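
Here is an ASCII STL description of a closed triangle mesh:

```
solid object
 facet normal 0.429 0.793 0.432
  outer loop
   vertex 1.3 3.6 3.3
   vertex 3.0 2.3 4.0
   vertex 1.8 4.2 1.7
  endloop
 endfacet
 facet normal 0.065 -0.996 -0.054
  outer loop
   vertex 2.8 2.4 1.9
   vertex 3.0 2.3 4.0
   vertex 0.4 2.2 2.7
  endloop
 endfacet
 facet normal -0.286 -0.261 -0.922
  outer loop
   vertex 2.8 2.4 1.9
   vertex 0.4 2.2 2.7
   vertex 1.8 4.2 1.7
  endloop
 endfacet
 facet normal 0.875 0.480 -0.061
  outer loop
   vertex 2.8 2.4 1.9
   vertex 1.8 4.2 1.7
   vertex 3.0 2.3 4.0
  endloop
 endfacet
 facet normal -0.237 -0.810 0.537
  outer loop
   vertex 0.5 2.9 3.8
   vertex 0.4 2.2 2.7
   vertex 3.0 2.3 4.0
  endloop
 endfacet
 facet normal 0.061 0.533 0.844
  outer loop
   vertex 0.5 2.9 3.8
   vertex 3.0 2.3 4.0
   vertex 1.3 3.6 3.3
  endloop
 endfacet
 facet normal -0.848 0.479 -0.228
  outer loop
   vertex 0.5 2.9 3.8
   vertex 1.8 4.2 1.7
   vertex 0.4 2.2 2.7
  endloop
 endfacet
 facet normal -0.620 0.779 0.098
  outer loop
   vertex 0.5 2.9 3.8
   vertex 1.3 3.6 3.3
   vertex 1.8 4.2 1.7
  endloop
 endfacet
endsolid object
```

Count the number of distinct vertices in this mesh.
6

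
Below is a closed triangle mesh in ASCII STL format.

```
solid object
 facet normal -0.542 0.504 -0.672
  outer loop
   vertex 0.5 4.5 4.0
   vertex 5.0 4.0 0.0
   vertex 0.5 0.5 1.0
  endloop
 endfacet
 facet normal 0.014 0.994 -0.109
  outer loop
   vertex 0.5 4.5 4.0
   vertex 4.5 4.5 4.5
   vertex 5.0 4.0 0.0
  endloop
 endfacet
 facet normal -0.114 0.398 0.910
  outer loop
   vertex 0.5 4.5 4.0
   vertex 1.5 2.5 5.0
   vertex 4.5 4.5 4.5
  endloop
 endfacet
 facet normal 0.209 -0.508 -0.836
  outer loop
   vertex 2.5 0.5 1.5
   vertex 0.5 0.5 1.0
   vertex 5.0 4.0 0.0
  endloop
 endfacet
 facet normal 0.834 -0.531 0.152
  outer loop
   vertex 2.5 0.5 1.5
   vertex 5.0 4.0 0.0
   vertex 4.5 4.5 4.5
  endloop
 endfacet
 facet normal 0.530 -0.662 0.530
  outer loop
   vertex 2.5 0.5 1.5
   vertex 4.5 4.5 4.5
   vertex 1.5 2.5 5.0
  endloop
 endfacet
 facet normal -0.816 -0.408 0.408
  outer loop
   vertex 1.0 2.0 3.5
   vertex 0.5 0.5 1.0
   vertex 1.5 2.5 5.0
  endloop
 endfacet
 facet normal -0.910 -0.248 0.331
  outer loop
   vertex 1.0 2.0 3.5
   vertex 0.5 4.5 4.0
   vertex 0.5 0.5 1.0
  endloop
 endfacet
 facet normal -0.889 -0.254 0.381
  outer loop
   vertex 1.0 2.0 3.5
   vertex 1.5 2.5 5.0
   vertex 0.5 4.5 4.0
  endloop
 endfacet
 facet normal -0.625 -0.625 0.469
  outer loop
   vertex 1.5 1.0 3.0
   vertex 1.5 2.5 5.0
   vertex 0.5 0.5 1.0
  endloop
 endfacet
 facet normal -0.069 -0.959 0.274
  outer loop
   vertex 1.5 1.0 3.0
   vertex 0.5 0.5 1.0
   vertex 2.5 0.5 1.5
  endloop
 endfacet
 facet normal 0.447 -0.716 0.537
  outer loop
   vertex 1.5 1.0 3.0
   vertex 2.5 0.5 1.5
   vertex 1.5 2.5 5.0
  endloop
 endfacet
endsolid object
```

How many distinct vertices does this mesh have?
8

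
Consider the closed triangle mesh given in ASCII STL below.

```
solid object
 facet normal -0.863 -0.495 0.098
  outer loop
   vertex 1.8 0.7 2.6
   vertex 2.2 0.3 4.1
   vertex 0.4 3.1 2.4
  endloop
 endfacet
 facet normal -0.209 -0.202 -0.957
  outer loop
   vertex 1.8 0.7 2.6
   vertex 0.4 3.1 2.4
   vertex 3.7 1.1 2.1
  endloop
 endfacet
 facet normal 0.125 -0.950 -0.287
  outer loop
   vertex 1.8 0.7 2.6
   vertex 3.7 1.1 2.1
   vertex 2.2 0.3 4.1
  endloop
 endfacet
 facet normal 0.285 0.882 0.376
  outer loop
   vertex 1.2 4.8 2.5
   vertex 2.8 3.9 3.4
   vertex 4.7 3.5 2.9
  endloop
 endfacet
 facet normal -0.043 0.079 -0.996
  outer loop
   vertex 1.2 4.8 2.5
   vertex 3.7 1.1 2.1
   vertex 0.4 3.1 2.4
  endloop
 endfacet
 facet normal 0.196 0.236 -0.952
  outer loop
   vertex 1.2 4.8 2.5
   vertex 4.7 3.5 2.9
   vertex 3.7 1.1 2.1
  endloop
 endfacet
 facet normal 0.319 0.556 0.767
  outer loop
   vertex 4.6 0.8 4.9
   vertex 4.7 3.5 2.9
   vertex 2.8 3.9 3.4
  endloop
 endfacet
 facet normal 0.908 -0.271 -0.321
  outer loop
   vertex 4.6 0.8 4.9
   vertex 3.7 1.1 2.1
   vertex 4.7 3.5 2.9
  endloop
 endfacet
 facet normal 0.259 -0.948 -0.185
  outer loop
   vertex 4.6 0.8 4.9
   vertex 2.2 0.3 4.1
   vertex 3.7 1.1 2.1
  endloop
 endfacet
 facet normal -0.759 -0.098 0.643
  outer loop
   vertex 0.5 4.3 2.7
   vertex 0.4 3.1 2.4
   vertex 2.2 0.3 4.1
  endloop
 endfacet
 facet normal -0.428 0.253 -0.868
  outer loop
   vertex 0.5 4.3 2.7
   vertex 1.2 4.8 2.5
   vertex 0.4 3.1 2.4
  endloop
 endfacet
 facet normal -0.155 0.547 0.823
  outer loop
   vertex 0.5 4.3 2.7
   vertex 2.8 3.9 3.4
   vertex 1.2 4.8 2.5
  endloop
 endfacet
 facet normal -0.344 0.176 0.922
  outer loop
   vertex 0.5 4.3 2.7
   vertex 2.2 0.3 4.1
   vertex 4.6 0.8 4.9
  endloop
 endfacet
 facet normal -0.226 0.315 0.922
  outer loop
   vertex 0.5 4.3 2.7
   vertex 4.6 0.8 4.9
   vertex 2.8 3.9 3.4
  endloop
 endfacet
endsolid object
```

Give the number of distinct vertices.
9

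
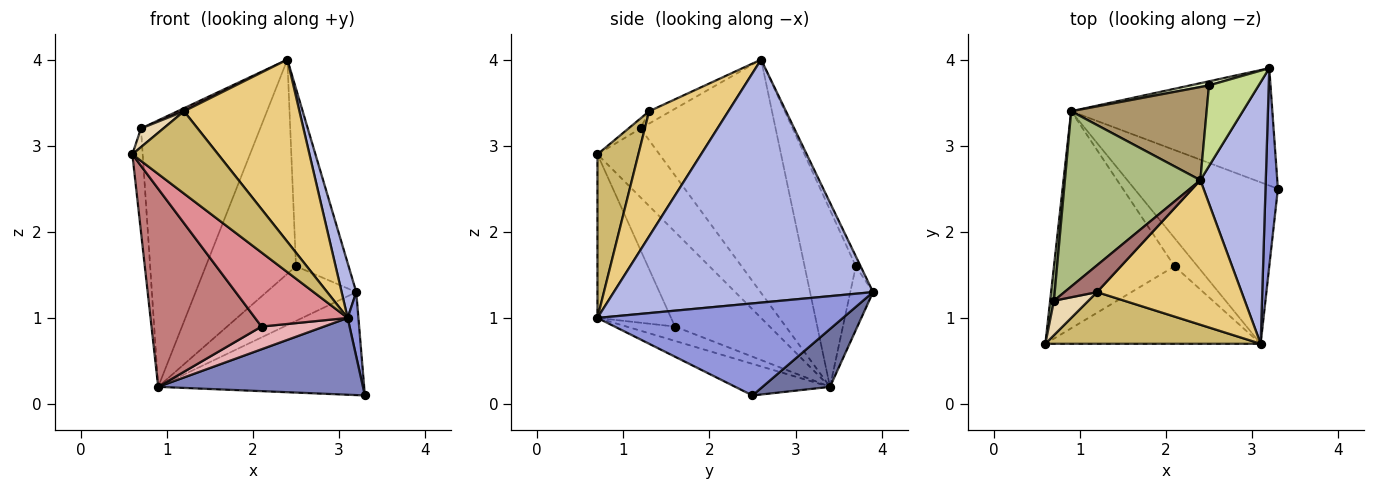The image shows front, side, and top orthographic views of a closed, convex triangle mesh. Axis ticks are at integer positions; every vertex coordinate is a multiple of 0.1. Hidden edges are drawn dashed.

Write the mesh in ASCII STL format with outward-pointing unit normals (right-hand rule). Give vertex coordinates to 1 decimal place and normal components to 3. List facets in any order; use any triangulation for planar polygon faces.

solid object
 facet normal 0.211 0.645 -0.735
  outer loop
   vertex 0.9 3.4 0.2
   vertex 3.2 3.9 1.3
   vertex 3.3 2.5 0.1
  endloop
 endfacet
 facet normal -0.195 -0.421 -0.886
  outer loop
   vertex 3.1 0.7 1.0
   vertex 0.9 3.4 0.2
   vertex 3.3 2.5 0.1
  endloop
 endfacet
 facet normal 0.990 -0.043 0.133
  outer loop
   vertex 3.1 0.7 1.0
   vertex 3.3 2.5 0.1
   vertex 3.2 3.9 1.3
  endloop
 endfacet
 facet normal 0.964 -0.054 0.259
  outer loop
   vertex 3.1 0.7 1.0
   vertex 3.2 3.9 1.3
   vertex 2.4 2.6 4.0
  endloop
 endfacet
 facet normal -0.985 0.164 0.055
  outer loop
   vertex 0.7 1.2 3.2
   vertex 0.9 3.4 0.2
   vertex 0.6 0.7 2.9
  endloop
 endfacet
 facet normal -0.687 0.607 0.399
  outer loop
   vertex 0.7 1.2 3.2
   vertex 2.4 2.6 4.0
   vertex 0.9 3.4 0.2
  endloop
 endfacet
 facet normal -0.082 0.907 0.412
  outer loop
   vertex 2.5 3.7 1.6
   vertex 2.4 2.6 4.0
   vertex 3.2 3.9 1.3
  endloop
 endfacet
 facet normal -0.245 0.967 0.073
  outer loop
   vertex 2.5 3.7 1.6
   vertex 3.2 3.9 1.3
   vertex 0.9 3.4 0.2
  endloop
 endfacet
 facet normal -0.462 0.813 0.354
  outer loop
   vertex 2.5 3.7 1.6
   vertex 0.9 3.4 0.2
   vertex 2.4 2.6 4.0
  endloop
 endfacet
 facet normal 0.375 -0.785 0.493
  outer loop
   vertex 1.2 1.3 3.4
   vertex 0.6 0.7 2.9
   vertex 3.1 0.7 1.0
  endloop
 endfacet
 facet normal 0.474 -0.690 0.547
  outer loop
   vertex 1.2 1.3 3.4
   vertex 3.1 0.7 1.0
   vertex 2.4 2.6 4.0
  endloop
 endfacet
 facet normal -0.248 -0.461 0.852
  outer loop
   vertex 1.2 1.3 3.4
   vertex 0.7 1.2 3.2
   vertex 0.6 0.7 2.9
  endloop
 endfacet
 facet normal -0.351 -0.105 0.930
  outer loop
   vertex 1.2 1.3 3.4
   vertex 2.4 2.6 4.0
   vertex 0.7 1.2 3.2
  endloop
 endfacet
 facet normal -0.502 -0.583 -0.639
  outer loop
   vertex 2.1 1.6 0.9
   vertex 0.6 0.7 2.9
   vertex 0.9 3.4 0.2
  endloop
 endfacet
 facet normal -0.482 -0.605 -0.634
  outer loop
   vertex 2.1 1.6 0.9
   vertex 3.1 0.7 1.0
   vertex 0.6 0.7 2.9
  endloop
 endfacet
 facet normal -0.438 -0.564 -0.700
  outer loop
   vertex 2.1 1.6 0.9
   vertex 0.9 3.4 0.2
   vertex 3.1 0.7 1.0
  endloop
 endfacet
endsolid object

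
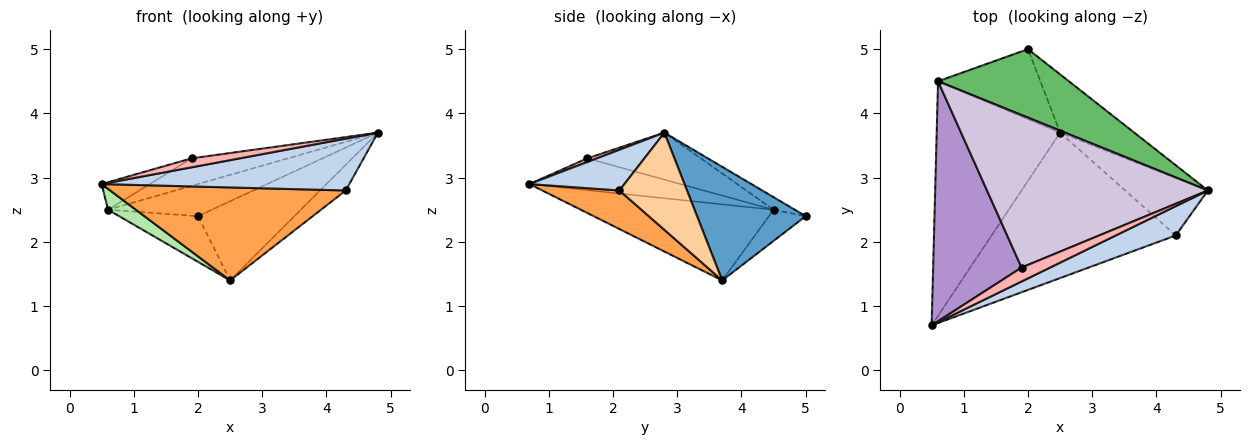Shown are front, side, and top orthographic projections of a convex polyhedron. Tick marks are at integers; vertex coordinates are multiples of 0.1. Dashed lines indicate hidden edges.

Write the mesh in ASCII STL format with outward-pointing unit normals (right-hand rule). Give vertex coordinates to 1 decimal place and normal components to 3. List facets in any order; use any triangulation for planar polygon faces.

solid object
 facet normal 0.672 0.596 -0.439
  outer loop
   vertex 2.5 3.7 1.4
   vertex 2.0 5.0 2.4
   vertex 4.8 2.8 3.7
  endloop
 endfacet
 facet normal 0.317 -0.826 0.467
  outer loop
   vertex 4.3 2.1 2.8
   vertex 4.8 2.8 3.7
   vertex 0.5 0.7 2.9
  endloop
 endfacet
 facet normal 0.174 -0.531 -0.830
  outer loop
   vertex 4.3 2.1 2.8
   vertex 0.5 0.7 2.9
   vertex 2.5 3.7 1.4
  endloop
 endfacet
 facet normal 0.731 0.278 -0.623
  outer loop
   vertex 4.3 2.1 2.8
   vertex 2.5 3.7 1.4
   vertex 4.8 2.8 3.7
  endloop
 endfacet
 facet normal -0.087 0.423 0.902
  outer loop
   vertex 0.6 4.5 2.5
   vertex 4.8 2.8 3.7
   vertex 2.0 5.0 2.4
  endloop
 endfacet
 facet normal -0.523 -0.076 -0.849
  outer loop
   vertex 0.6 4.5 2.5
   vertex 2.5 3.7 1.4
   vertex 0.5 0.7 2.9
  endloop
 endfacet
 facet normal -0.247 0.529 -0.812
  outer loop
   vertex 0.6 4.5 2.5
   vertex 2.0 5.0 2.4
   vertex 2.5 3.7 1.4
  endloop
 endfacet
 facet normal 0.108 -0.539 0.835
  outer loop
   vertex 1.9 1.6 3.3
   vertex 0.5 0.7 2.9
   vertex 4.8 2.8 3.7
  endloop
 endfacet
 facet normal -0.336 0.107 0.936
  outer loop
   vertex 1.9 1.6 3.3
   vertex 0.6 4.5 2.5
   vertex 0.5 0.7 2.9
  endloop
 endfacet
 facet normal -0.205 0.174 0.963
  outer loop
   vertex 1.9 1.6 3.3
   vertex 4.8 2.8 3.7
   vertex 0.6 4.5 2.5
  endloop
 endfacet
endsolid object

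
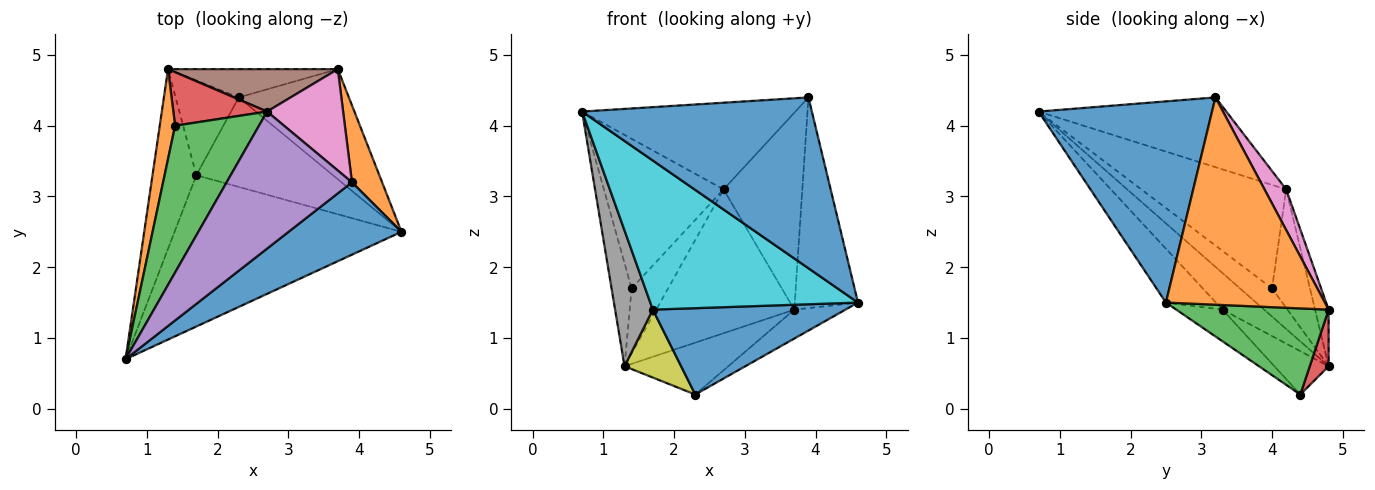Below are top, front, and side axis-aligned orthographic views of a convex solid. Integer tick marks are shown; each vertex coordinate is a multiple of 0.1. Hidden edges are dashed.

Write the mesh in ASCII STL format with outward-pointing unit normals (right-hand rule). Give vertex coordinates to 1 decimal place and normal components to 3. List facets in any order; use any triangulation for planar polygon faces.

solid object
 facet normal 0.571 -0.756 0.320
  outer loop
   vertex 3.9 3.2 4.4
   vertex 0.7 0.7 4.2
   vertex 4.6 2.5 1.5
  endloop
 endfacet
 facet normal 0.921 0.366 0.134
  outer loop
   vertex 3.7 4.8 1.4
   vertex 3.9 3.2 4.4
   vertex 4.6 2.5 1.5
  endloop
 endfacet
 facet normal 0.603 0.203 -0.771
  outer loop
   vertex 2.3 4.4 0.2
   vertex 3.7 4.8 1.4
   vertex 4.6 2.5 1.5
  endloop
 endfacet
 facet normal 0.158 0.867 -0.473
  outer loop
   vertex 2.3 4.4 0.2
   vertex 1.3 4.8 0.6
   vertex 3.7 4.8 1.4
  endloop
 endfacet
 facet normal -0.426 0.484 0.765
  outer loop
   vertex 2.7 4.2 3.1
   vertex 0.7 0.7 4.2
   vertex 3.9 3.2 4.4
  endloop
 endfacet
 facet normal -0.094 0.955 0.282
  outer loop
   vertex 2.7 4.2 3.1
   vertex 3.7 4.8 1.4
   vertex 1.3 4.8 0.6
  endloop
 endfacet
 facet normal 0.238 0.864 0.445
  outer loop
   vertex 2.7 4.2 3.1
   vertex 3.9 3.2 4.4
   vertex 3.7 4.8 1.4
  endloop
 endfacet
 facet normal -0.554 -0.502 -0.664
  outer loop
   vertex 1.7 3.3 1.4
   vertex 0.7 0.7 4.2
   vertex 1.3 4.8 0.6
  endloop
 endfacet
 facet normal -0.487 -0.509 -0.710
  outer loop
   vertex 1.7 3.3 1.4
   vertex 1.3 4.8 0.6
   vertex 2.3 4.4 0.2
  endloop
 endfacet
 facet normal -0.167 -0.692 -0.702
  outer loop
   vertex 1.7 3.3 1.4
   vertex 4.6 2.5 1.5
   vertex 0.7 0.7 4.2
  endloop
 endfacet
 facet normal -0.164 -0.685 -0.710
  outer loop
   vertex 1.7 3.3 1.4
   vertex 2.3 4.4 0.2
   vertex 4.6 2.5 1.5
  endloop
 endfacet
 facet normal -0.769 0.481 0.420
  outer loop
   vertex 1.4 4.0 1.7
   vertex 1.3 4.8 0.6
   vertex 0.7 0.7 4.2
  endloop
 endfacet
 facet normal -0.654 0.540 0.530
  outer loop
   vertex 1.4 4.0 1.7
   vertex 0.7 0.7 4.2
   vertex 2.7 4.2 3.1
  endloop
 endfacet
 facet normal -0.626 0.603 0.495
  outer loop
   vertex 1.4 4.0 1.7
   vertex 2.7 4.2 3.1
   vertex 1.3 4.8 0.6
  endloop
 endfacet
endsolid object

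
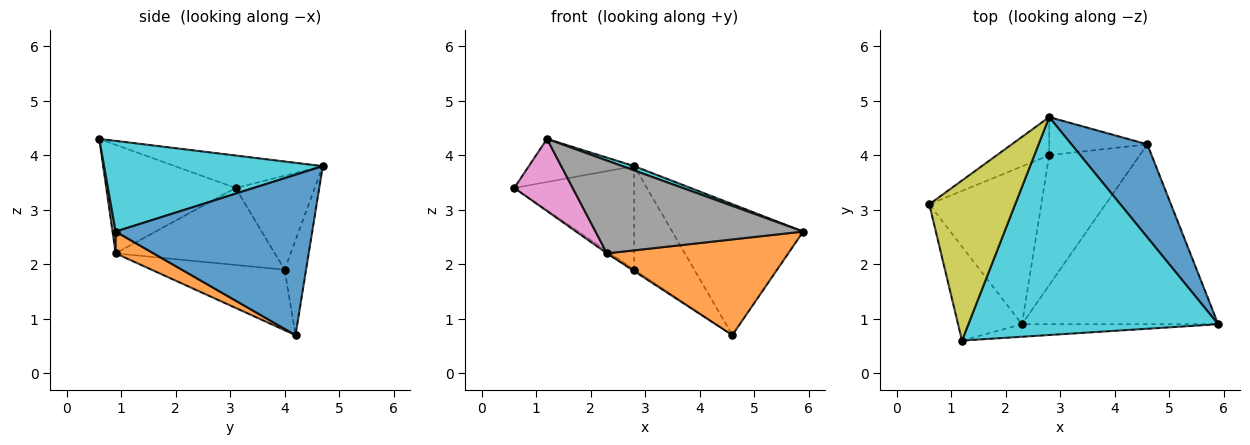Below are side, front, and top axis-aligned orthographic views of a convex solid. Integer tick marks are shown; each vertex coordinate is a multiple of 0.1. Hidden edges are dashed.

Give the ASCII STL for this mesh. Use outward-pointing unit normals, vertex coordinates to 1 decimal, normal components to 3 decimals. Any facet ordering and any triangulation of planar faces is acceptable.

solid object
 facet normal 0.774 0.516 0.366
  outer loop
   vertex 2.8 4.7 3.8
   vertex 5.9 0.9 2.6
   vertex 4.6 4.2 0.7
  endloop
 endfacet
 facet normal 0.098 -0.467 -0.879
  outer loop
   vertex 2.3 0.9 2.2
   vertex 4.6 4.2 0.7
   vertex 5.9 0.9 2.6
  endloop
 endfacet
 facet normal -0.527 0.798 -0.294
  outer loop
   vertex 2.8 4.0 1.9
   vertex 0.6 3.1 3.4
   vertex 2.8 4.7 3.8
  endloop
 endfacet
 facet normal -0.317 0.890 -0.328
  outer loop
   vertex 2.8 4.0 1.9
   vertex 2.8 4.7 3.8
   vertex 4.6 4.2 0.7
  endloop
 endfacet
 facet normal -0.567 0.012 -0.824
  outer loop
   vertex 2.8 4.0 1.9
   vertex 2.3 0.9 2.2
   vertex 0.6 3.1 3.4
  endloop
 endfacet
 facet normal -0.555 0.009 -0.832
  outer loop
   vertex 2.8 4.0 1.9
   vertex 4.6 4.2 0.7
   vertex 2.3 0.9 2.2
  endloop
 endfacet
 facet normal -0.803 -0.363 -0.473
  outer loop
   vertex 1.2 0.6 4.3
   vertex 0.6 3.1 3.4
   vertex 2.3 0.9 2.2
  endloop
 endfacet
 facet normal 0.015 -0.991 -0.134
  outer loop
   vertex 1.2 0.6 4.3
   vertex 2.3 0.9 2.2
   vertex 5.9 0.9 2.6
  endloop
 endfacet
 facet normal -0.343 0.244 0.907
  outer loop
   vertex 1.2 0.6 4.3
   vertex 2.8 4.7 3.8
   vertex 0.6 3.1 3.4
  endloop
 endfacet
 facet normal 0.341 -0.019 0.940
  outer loop
   vertex 1.2 0.6 4.3
   vertex 5.9 0.9 2.6
   vertex 2.8 4.7 3.8
  endloop
 endfacet
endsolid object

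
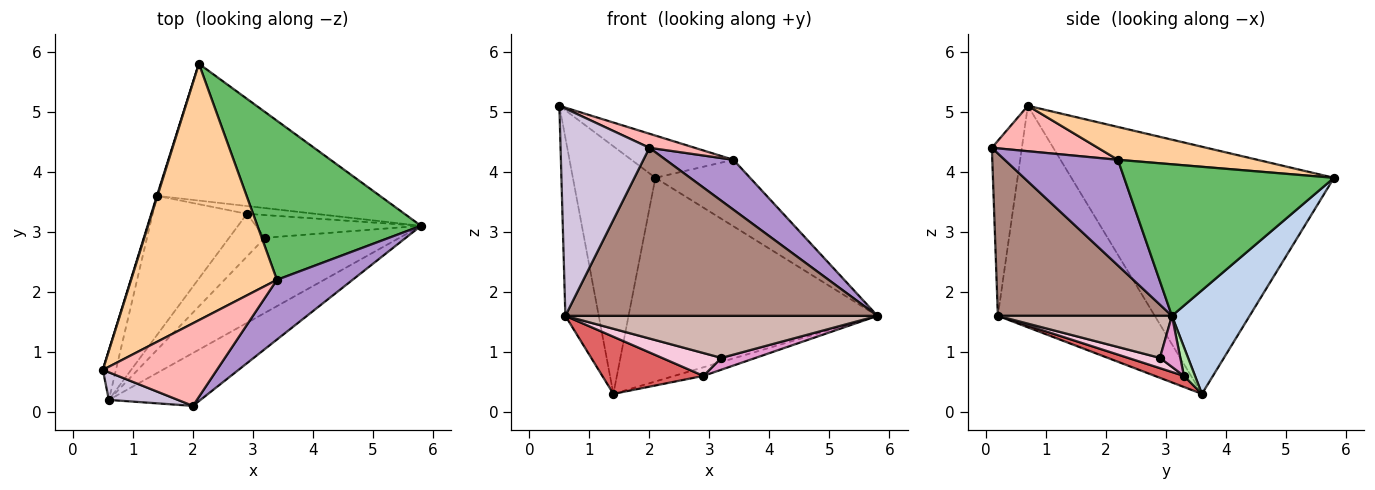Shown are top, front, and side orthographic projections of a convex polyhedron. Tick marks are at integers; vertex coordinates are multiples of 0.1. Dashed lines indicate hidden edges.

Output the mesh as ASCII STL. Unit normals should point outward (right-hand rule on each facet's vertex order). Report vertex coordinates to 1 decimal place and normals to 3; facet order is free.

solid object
 facet normal -0.954 0.300 0.002
  outer loop
   vertex 1.4 3.6 0.3
   vertex 0.5 0.7 5.1
   vertex 2.1 5.8 3.9
  endloop
 endfacet
 facet normal 0.251 0.804 -0.540
  outer loop
   vertex 1.4 3.6 0.3
   vertex 2.1 5.8 3.9
   vertex 5.8 3.1 1.6
  endloop
 endfacet
 facet normal -0.976 0.208 -0.058
  outer loop
   vertex 0.6 0.2 1.6
   vertex 0.5 0.7 5.1
   vertex 1.4 3.6 0.3
  endloop
 endfacet
 facet normal 0.217 0.159 0.963
  outer loop
   vertex 3.4 2.2 4.2
   vertex 2.1 5.8 3.9
   vertex 0.5 0.7 5.1
  endloop
 endfacet
 facet normal 0.650 0.293 0.701
  outer loop
   vertex 3.4 2.2 4.2
   vertex 5.8 3.1 1.6
   vertex 2.1 5.8 3.9
  endloop
 endfacet
 facet normal 0.272 0.714 -0.646
  outer loop
   vertex 2.9 3.3 0.6
   vertex 1.4 3.6 0.3
   vertex 5.8 3.1 1.6
  endloop
 endfacet
 facet normal 0.109 -0.377 -0.920
  outer loop
   vertex 2.9 3.3 0.6
   vertex 0.6 0.2 1.6
   vertex 1.4 3.6 0.3
  endloop
 endfacet
 facet normal 0.366 -0.156 0.918
  outer loop
   vertex 2.0 0.1 4.4
   vertex 3.4 2.2 4.2
   vertex 0.5 0.7 5.1
  endloop
 endfacet
 facet normal 0.731 -0.438 0.523
  outer loop
   vertex 2.0 0.1 4.4
   vertex 5.8 3.1 1.6
   vertex 3.4 2.2 4.2
  endloop
 endfacet
 facet normal -0.318 -0.940 0.125
  outer loop
   vertex 2.0 0.1 4.4
   vertex 0.5 0.7 5.1
   vertex 0.6 0.2 1.6
  endloop
 endfacet
 facet normal 0.470 -0.842 -0.265
  outer loop
   vertex 2.0 0.1 4.4
   vertex 0.6 0.2 1.6
   vertex 5.8 3.1 1.6
  endloop
 endfacet
 facet normal 0.263 -0.471 -0.842
  outer loop
   vertex 3.2 2.9 0.9
   vertex 5.8 3.1 1.6
   vertex 0.6 0.2 1.6
  endloop
 endfacet
 facet normal 0.265 -0.444 -0.856
  outer loop
   vertex 3.2 2.9 0.9
   vertex 2.9 3.3 0.6
   vertex 5.8 3.1 1.6
  endloop
 endfacet
 facet normal 0.245 -0.457 -0.855
  outer loop
   vertex 3.2 2.9 0.9
   vertex 0.6 0.2 1.6
   vertex 2.9 3.3 0.6
  endloop
 endfacet
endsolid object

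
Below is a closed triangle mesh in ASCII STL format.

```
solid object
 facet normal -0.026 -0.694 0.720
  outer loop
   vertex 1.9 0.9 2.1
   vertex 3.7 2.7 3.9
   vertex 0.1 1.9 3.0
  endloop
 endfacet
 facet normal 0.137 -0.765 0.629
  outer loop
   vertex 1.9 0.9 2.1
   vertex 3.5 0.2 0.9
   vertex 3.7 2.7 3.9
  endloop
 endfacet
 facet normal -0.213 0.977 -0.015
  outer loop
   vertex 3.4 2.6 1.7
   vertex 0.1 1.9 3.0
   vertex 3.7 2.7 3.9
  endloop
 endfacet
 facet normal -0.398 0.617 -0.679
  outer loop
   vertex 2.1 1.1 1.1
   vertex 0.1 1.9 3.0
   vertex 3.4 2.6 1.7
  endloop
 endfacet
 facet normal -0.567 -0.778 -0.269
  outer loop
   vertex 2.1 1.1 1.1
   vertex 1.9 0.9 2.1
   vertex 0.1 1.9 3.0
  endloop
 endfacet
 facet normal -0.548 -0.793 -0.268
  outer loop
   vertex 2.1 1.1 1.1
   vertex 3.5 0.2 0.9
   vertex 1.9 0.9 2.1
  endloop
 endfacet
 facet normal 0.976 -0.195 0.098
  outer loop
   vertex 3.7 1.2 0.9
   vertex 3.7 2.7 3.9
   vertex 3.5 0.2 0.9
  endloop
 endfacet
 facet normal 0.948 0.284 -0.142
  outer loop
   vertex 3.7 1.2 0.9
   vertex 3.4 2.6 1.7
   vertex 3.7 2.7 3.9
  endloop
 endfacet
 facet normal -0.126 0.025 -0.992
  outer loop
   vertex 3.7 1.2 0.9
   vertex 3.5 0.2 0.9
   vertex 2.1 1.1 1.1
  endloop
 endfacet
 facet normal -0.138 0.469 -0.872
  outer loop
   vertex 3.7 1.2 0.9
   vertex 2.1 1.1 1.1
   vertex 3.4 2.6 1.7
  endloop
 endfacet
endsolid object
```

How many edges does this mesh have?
15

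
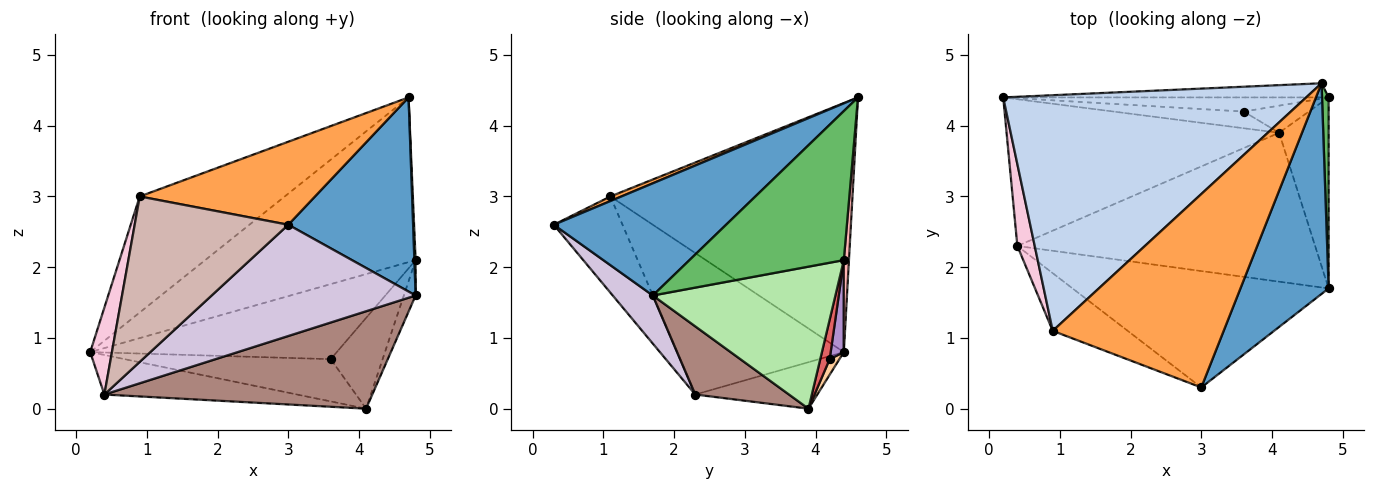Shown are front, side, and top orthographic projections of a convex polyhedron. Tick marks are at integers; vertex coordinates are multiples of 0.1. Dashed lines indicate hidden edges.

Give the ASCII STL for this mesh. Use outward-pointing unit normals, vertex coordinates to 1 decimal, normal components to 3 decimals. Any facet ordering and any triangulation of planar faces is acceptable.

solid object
 facet normal 0.683 -0.495 0.537
  outer loop
   vertex 3.0 0.3 2.6
   vertex 4.8 1.7 1.6
   vertex 4.7 4.6 4.4
  endloop
 endfacet
 facet normal -0.593 0.356 0.722
  outer loop
   vertex 0.9 1.1 3.0
   vertex 4.7 4.6 4.4
   vertex 0.2 4.4 0.8
  endloop
 endfacet
 facet normal 0.025 -0.394 0.919
  outer loop
   vertex 0.9 1.1 3.0
   vertex 3.0 0.3 2.6
   vertex 4.7 4.6 4.4
  endloop
 endfacet
 facet normal 0.044 0.929 -0.367
  outer loop
   vertex 3.6 4.2 0.7
   vertex 4.1 3.9 0.0
   vertex 0.2 4.4 0.8
  endloop
 endfacet
 facet normal 0.999 -0.008 0.044
  outer loop
   vertex 4.8 4.4 2.1
   vertex 4.7 4.6 4.4
   vertex 4.8 1.7 1.6
  endloop
 endfacet
 facet normal 0.942 0.061 -0.329
  outer loop
   vertex 4.8 4.4 2.1
   vertex 4.8 1.7 1.6
   vertex 4.1 3.9 0.0
  endloop
 endfacet
 facet normal 0.172 0.944 -0.282
  outer loop
   vertex 4.8 4.4 2.1
   vertex 4.1 3.9 0.0
   vertex 3.6 4.2 0.7
  endloop
 endfacet
 facet normal 0.024 0.996 -0.086
  outer loop
   vertex 4.8 4.4 2.1
   vertex 0.2 4.4 0.8
   vertex 4.7 4.6 4.4
  endloop
 endfacet
 facet normal 0.052 0.981 -0.185
  outer loop
   vertex 4.8 4.4 2.1
   vertex 3.6 4.2 0.7
   vertex 0.2 4.4 0.8
  endloop
 endfacet
 facet normal 0.135 -0.685 -0.716
  outer loop
   vertex 0.4 2.3 0.2
   vertex 4.8 1.7 1.6
   vertex 3.0 0.3 2.6
  endloop
 endfacet
 facet normal 0.188 -0.538 -0.822
  outer loop
   vertex 0.4 2.3 0.2
   vertex 4.1 3.9 0.0
   vertex 4.8 1.7 1.6
  endloop
 endfacet
 facet normal -0.389 -0.870 -0.303
  outer loop
   vertex 0.4 2.3 0.2
   vertex 3.0 0.3 2.6
   vertex 0.9 1.1 3.0
  endloop
 endfacet
 facet normal -0.163 0.257 -0.953
  outer loop
   vertex 0.4 2.3 0.2
   vertex 0.2 4.4 0.8
   vertex 4.1 3.9 0.0
  endloop
 endfacet
 facet normal -0.984 -0.128 0.121
  outer loop
   vertex 0.4 2.3 0.2
   vertex 0.9 1.1 3.0
   vertex 0.2 4.4 0.8
  endloop
 endfacet
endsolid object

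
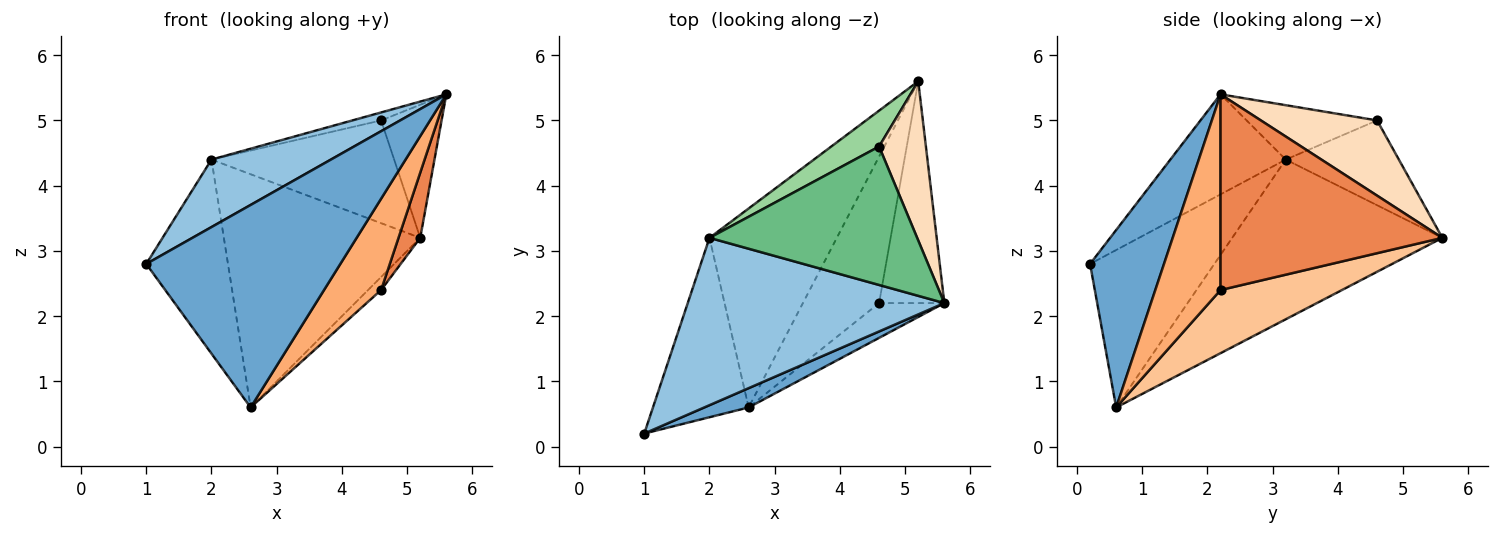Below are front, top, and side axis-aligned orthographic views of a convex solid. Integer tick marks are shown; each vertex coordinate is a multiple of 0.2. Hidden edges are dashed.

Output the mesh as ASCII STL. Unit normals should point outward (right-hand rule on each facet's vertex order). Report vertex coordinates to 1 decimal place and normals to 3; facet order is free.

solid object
 facet normal 0.355 -0.931 0.089
  outer loop
   vertex 2.6 0.6 0.6
   vertex 5.6 2.2 5.4
   vertex 1.0 0.2 2.8
  endloop
 endfacet
 facet normal -0.340 -0.352 0.872
  outer loop
   vertex 2.0 3.2 4.4
   vertex 1.0 0.2 2.8
   vertex 5.6 2.2 5.4
  endloop
 endfacet
 facet normal -0.745 0.490 -0.453
  outer loop
   vertex 2.0 3.2 4.4
   vertex 2.6 0.6 0.6
   vertex 1.0 0.2 2.8
  endloop
 endfacet
 facet normal -0.631 0.590 -0.503
  outer loop
   vertex 2.0 3.2 4.4
   vertex 5.2 5.6 3.2
   vertex 2.6 0.6 0.6
  endloop
 endfacet
 facet normal 0.945 -0.093 -0.315
  outer loop
   vertex 4.6 2.2 2.4
   vertex 5.2 5.6 3.2
   vertex 5.6 2.2 5.4
  endloop
 endfacet
 facet normal 0.730 -0.639 -0.243
  outer loop
   vertex 4.6 2.2 2.4
   vertex 5.6 2.2 5.4
   vertex 2.6 0.6 0.6
  endloop
 endfacet
 facet normal 0.637 0.068 -0.768
  outer loop
   vertex 4.6 2.2 2.4
   vertex 2.6 0.6 0.6
   vertex 5.2 5.6 3.2
  endloop
 endfacet
 facet normal 0.777 0.404 0.483
  outer loop
   vertex 4.6 4.6 5.0
   vertex 5.6 2.2 5.4
   vertex 5.2 5.6 3.2
  endloop
 endfacet
 facet normal -0.253 0.056 0.966
  outer loop
   vertex 4.6 4.6 5.0
   vertex 2.0 3.2 4.4
   vertex 5.6 2.2 5.4
  endloop
 endfacet
 facet normal -0.505 0.815 0.285
  outer loop
   vertex 4.6 4.6 5.0
   vertex 5.2 5.6 3.2
   vertex 2.0 3.2 4.4
  endloop
 endfacet
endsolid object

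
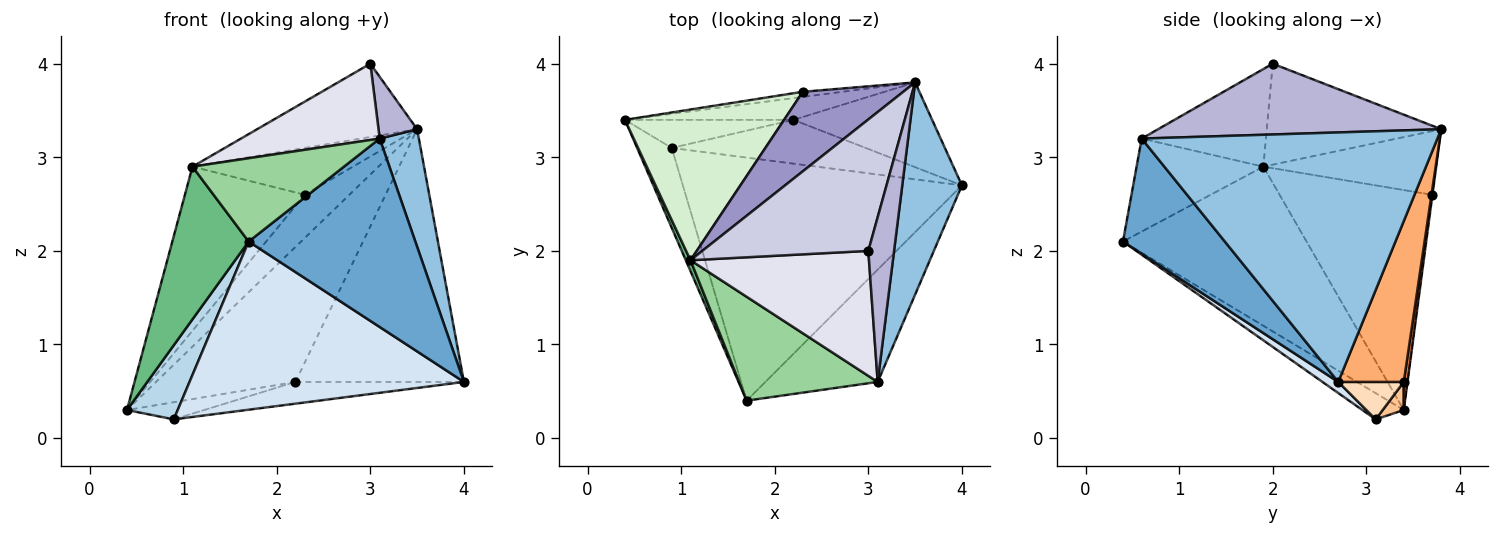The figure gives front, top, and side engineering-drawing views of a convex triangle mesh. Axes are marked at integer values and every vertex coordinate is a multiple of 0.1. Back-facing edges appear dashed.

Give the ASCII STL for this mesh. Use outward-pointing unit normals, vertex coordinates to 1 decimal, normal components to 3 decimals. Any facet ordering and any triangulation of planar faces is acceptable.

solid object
 facet normal 0.465 -0.761 -0.453
  outer loop
   vertex 3.1 0.6 3.2
   vertex 1.7 0.4 2.1
   vertex 4.0 2.7 0.6
  endloop
 endfacet
 facet normal 0.965 -0.128 0.231
  outer loop
   vertex 3.1 0.6 3.2
   vertex 4.0 2.7 0.6
   vertex 3.5 3.8 3.3
  endloop
 endfacet
 facet normal -0.485 -0.595 -0.641
  outer loop
   vertex 0.9 3.1 0.2
   vertex 1.7 0.4 2.1
   vertex 0.4 3.4 0.3
  endloop
 endfacet
 facet normal 0.033 -0.569 -0.822
  outer loop
   vertex 0.9 3.1 0.2
   vertex 4.0 2.7 0.6
   vertex 1.7 0.4 2.1
  endloop
 endfacet
 facet normal 0.026 0.987 -0.159
  outer loop
   vertex 2.2 3.4 0.6
   vertex 0.4 3.4 0.3
   vertex 3.5 3.8 3.3
  endloop
 endfacet
 facet normal 0.346 0.890 -0.298
  outer loop
   vertex 2.2 3.4 0.6
   vertex 3.5 3.8 3.3
   vertex 4.0 2.7 0.6
  endloop
 endfacet
 facet normal 0.141 0.516 -0.845
  outer loop
   vertex 2.2 3.4 0.6
   vertex 0.9 3.1 0.2
   vertex 0.4 3.4 0.3
  endloop
 endfacet
 facet normal 0.170 0.438 -0.883
  outer loop
   vertex 2.2 3.4 0.6
   vertex 4.0 2.7 0.6
   vertex 0.9 3.1 0.2
  endloop
 endfacet
 facet normal -0.923 -0.384 0.027
  outer loop
   vertex 1.1 1.9 2.9
   vertex 0.4 3.4 0.3
   vertex 1.7 0.4 2.1
  endloop
 endfacet
 facet normal -0.464 -0.554 0.691
  outer loop
   vertex 1.1 1.9 2.9
   vertex 1.7 0.4 2.1
   vertex 3.1 0.6 3.2
  endloop
 endfacet
 facet normal -0.014 0.993 -0.118
  outer loop
   vertex 2.3 3.7 2.6
   vertex 3.5 3.8 3.3
   vertex 0.4 3.4 0.3
  endloop
 endfacet
 facet normal -0.683 0.538 0.494
  outer loop
   vertex 2.3 3.7 2.6
   vertex 0.4 3.4 0.3
   vertex 1.1 1.9 2.9
  endloop
 endfacet
 facet normal -0.479 0.445 0.757
  outer loop
   vertex 2.3 3.7 2.6
   vertex 1.1 1.9 2.9
   vertex 3.5 3.8 3.3
  endloop
 endfacet
 facet normal 0.932 -0.127 0.339
  outer loop
   vertex 3.0 2.0 4.0
   vertex 3.1 0.6 3.2
   vertex 3.5 3.8 3.3
  endloop
 endfacet
 facet normal -0.469 0.430 0.771
  outer loop
   vertex 3.0 2.0 4.0
   vertex 3.5 3.8 3.3
   vertex 1.1 1.9 2.9
  endloop
 endfacet
 facet normal -0.423 -0.472 0.773
  outer loop
   vertex 3.0 2.0 4.0
   vertex 1.1 1.9 2.9
   vertex 3.1 0.6 3.2
  endloop
 endfacet
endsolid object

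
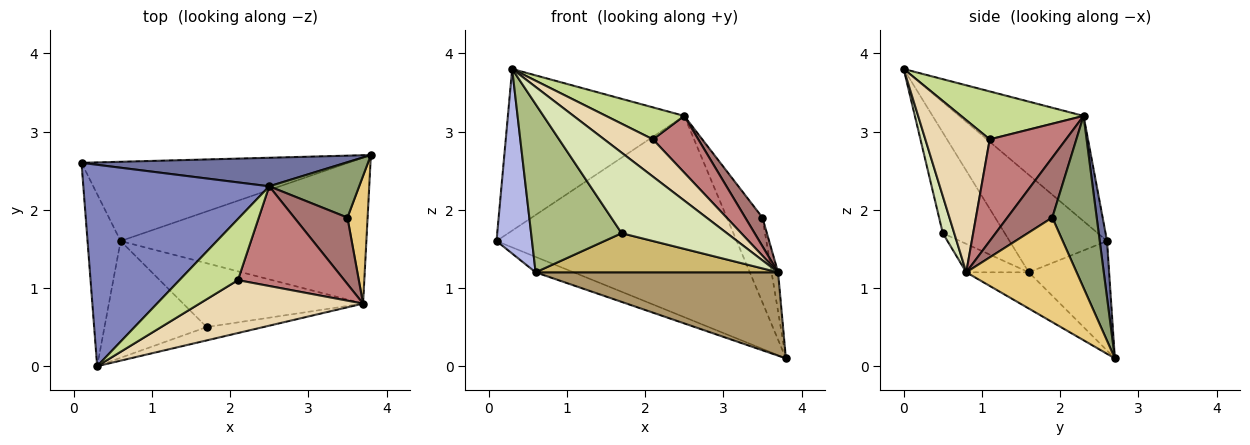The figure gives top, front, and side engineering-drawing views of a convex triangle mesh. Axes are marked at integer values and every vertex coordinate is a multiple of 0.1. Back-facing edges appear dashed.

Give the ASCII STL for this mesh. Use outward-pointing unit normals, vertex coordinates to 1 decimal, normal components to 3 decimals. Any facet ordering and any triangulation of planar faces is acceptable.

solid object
 facet normal 0.030 0.990 0.140
  outer loop
   vertex 2.5 2.3 3.2
   vertex 3.8 2.7 0.1
   vertex 0.1 2.6 1.6
  endloop
 endfacet
 facet normal -0.404 0.573 0.713
  outer loop
   vertex 2.5 2.3 3.2
   vertex 0.1 2.6 1.6
   vertex 0.3 0.0 3.8
  endloop
 endfacet
 facet normal -0.374 0.177 -0.910
  outer loop
   vertex 0.6 1.6 1.2
   vertex 0.1 2.6 1.6
   vertex 3.8 2.7 0.1
  endloop
 endfacet
 facet normal -0.895 -0.326 -0.304
  outer loop
   vertex 0.6 1.6 1.2
   vertex 0.3 0.0 3.8
   vertex 0.1 2.6 1.6
  endloop
 endfacet
 facet normal 0.723 0.579 0.378
  outer loop
   vertex 3.5 1.9 1.9
   vertex 3.8 2.7 0.1
   vertex 2.5 2.3 3.2
  endloop
 endfacet
 facet normal -0.490 -0.716 -0.497
  outer loop
   vertex 1.7 0.5 1.7
   vertex 0.3 0.0 3.8
   vertex 0.6 1.6 1.2
  endloop
 endfacet
 facet normal 0.588 -0.375 0.717
  outer loop
   vertex 2.1 1.1 2.9
   vertex 2.5 2.3 3.2
   vertex 0.3 0.0 3.8
  endloop
 endfacet
 facet normal 0.107 -0.981 -0.163
  outer loop
   vertex 3.7 0.8 1.2
   vertex 0.3 0.0 3.8
   vertex 1.7 0.5 1.7
  endloop
 endfacet
 facet normal -0.127 -0.492 -0.861
  outer loop
   vertex 3.7 0.8 1.2
   vertex 0.6 1.6 1.2
   vertex 3.8 2.7 0.1
  endloop
 endfacet
 facet normal -0.134 -0.518 -0.845
  outer loop
   vertex 3.7 0.8 1.2
   vertex 1.7 0.5 1.7
   vertex 0.6 1.6 1.2
  endloop
 endfacet
 facet normal 0.980 0.058 0.189
  outer loop
   vertex 3.7 0.8 1.2
   vertex 3.8 2.7 0.1
   vertex 3.5 1.9 1.9
  endloop
 endfacet
 facet normal 0.605 -0.458 0.651
  outer loop
   vertex 3.7 0.8 1.2
   vertex 2.1 1.1 2.9
   vertex 0.3 0.0 3.8
  endloop
 endfacet
 facet normal 0.719 -0.275 0.638
  outer loop
   vertex 3.7 0.8 1.2
   vertex 3.5 1.9 1.9
   vertex 2.5 2.3 3.2
  endloop
 endfacet
 facet normal 0.639 -0.380 0.669
  outer loop
   vertex 3.7 0.8 1.2
   vertex 2.5 2.3 3.2
   vertex 2.1 1.1 2.9
  endloop
 endfacet
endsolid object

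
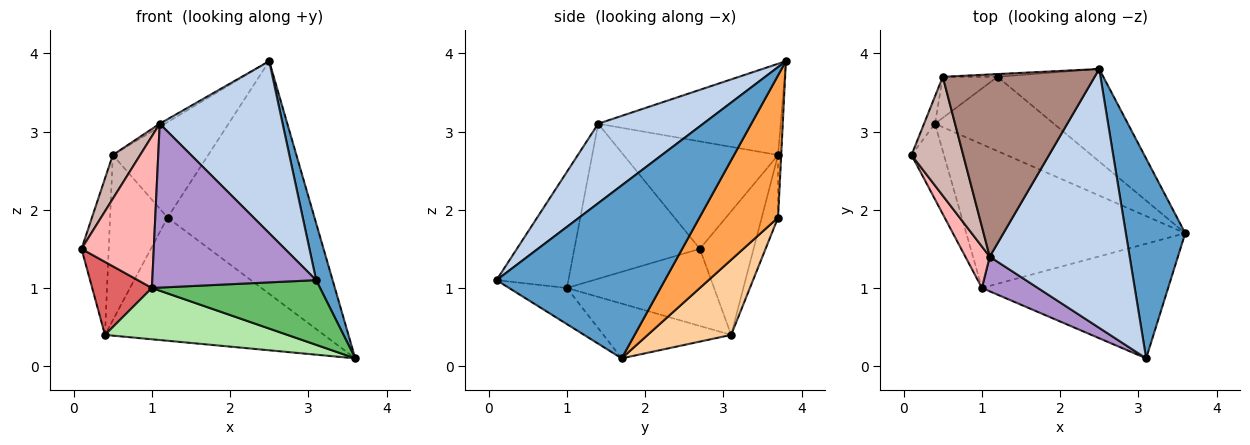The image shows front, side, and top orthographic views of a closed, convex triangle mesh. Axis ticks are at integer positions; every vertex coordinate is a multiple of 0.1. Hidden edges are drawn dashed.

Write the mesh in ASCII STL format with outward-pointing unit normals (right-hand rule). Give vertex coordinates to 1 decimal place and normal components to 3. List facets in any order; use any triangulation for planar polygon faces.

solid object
 facet normal 0.942 -0.092 0.324
  outer loop
   vertex 3.1 0.1 1.1
   vertex 3.6 1.7 0.1
   vertex 2.5 3.8 3.9
  endloop
 endfacet
 facet normal 0.428 -0.500 0.753
  outer loop
   vertex 1.1 1.4 3.1
   vertex 3.1 0.1 1.1
   vertex 2.5 3.8 3.9
  endloop
 endfacet
 facet normal 0.445 0.832 -0.331
  outer loop
   vertex 1.2 3.7 1.9
   vertex 2.5 3.8 3.9
   vertex 3.6 1.7 0.1
  endloop
 endfacet
 facet normal 0.310 0.814 -0.491
  outer loop
   vertex 1.2 3.7 1.9
   vertex 3.6 1.7 0.1
   vertex 0.4 3.1 0.4
  endloop
 endfacet
 facet normal -0.167 -0.485 -0.859
  outer loop
   vertex 1.0 1.0 1.0
   vertex 3.6 1.7 0.1
   vertex 3.1 0.1 1.1
  endloop
 endfacet
 facet normal -0.229 -0.327 -0.917
  outer loop
   vertex 1.0 1.0 1.0
   vertex 0.4 3.1 0.4
   vertex 3.6 1.7 0.1
  endloop
 endfacet
 facet normal -0.863 -0.350 -0.363
  outer loop
   vertex 1.0 1.0 1.0
   vertex 0.1 2.7 1.5
   vertex 0.4 3.1 0.4
  endloop
 endfacet
 facet normal -0.859 -0.494 0.135
  outer loop
   vertex 1.0 1.0 1.0
   vertex 1.1 1.4 3.1
   vertex 0.1 2.7 1.5
  endloop
 endfacet
 facet normal -0.394 -0.899 0.190
  outer loop
   vertex 1.0 1.0 1.0
   vertex 3.1 0.1 1.1
   vertex 1.1 1.4 3.1
  endloop
 endfacet
 facet normal -0.033 0.999 -0.029
  outer loop
   vertex 0.5 3.7 2.7
   vertex 2.5 3.8 3.9
   vertex 1.2 3.7 1.9
  endloop
 endfacet
 facet normal -0.515 0.015 0.857
  outer loop
   vertex 0.5 3.7 2.7
   vertex 1.1 1.4 3.1
   vertex 2.5 3.8 3.9
  endloop
 endfacet
 facet normal -0.890 -0.158 0.428
  outer loop
   vertex 0.5 3.7 2.7
   vertex 0.1 2.7 1.5
   vertex 1.1 1.4 3.1
  endloop
 endfacet
 facet normal -0.889 0.450 -0.079
  outer loop
   vertex 0.5 3.7 2.7
   vertex 0.4 3.1 0.4
   vertex 0.1 2.7 1.5
  endloop
 endfacet
 facet normal -0.266 0.936 -0.233
  outer loop
   vertex 0.5 3.7 2.7
   vertex 1.2 3.7 1.9
   vertex 0.4 3.1 0.4
  endloop
 endfacet
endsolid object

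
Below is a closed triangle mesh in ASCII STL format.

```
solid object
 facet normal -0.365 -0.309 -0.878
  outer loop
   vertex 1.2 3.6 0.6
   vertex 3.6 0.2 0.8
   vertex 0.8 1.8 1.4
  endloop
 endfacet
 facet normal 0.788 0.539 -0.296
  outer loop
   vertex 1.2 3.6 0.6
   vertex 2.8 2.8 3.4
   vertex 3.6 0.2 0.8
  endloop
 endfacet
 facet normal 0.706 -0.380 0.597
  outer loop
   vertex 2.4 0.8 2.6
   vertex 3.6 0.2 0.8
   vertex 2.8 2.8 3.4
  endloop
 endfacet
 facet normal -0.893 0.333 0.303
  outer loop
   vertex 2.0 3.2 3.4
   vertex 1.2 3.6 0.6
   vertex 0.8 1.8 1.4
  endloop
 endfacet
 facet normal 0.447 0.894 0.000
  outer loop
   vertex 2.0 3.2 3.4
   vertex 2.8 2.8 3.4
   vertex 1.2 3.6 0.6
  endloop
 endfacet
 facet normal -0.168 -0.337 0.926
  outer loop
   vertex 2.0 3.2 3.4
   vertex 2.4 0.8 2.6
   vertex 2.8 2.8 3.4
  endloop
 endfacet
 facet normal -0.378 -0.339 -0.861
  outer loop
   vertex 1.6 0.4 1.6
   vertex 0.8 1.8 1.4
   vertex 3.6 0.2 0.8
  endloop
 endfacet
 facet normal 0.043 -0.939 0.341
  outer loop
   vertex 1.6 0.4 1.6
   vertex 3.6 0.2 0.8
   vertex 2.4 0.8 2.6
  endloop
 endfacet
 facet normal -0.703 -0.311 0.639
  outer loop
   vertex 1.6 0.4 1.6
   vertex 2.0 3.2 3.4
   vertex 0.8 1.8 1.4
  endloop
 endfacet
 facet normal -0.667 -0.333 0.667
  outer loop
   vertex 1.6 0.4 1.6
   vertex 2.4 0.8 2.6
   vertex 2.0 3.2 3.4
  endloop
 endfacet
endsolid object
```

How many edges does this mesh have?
15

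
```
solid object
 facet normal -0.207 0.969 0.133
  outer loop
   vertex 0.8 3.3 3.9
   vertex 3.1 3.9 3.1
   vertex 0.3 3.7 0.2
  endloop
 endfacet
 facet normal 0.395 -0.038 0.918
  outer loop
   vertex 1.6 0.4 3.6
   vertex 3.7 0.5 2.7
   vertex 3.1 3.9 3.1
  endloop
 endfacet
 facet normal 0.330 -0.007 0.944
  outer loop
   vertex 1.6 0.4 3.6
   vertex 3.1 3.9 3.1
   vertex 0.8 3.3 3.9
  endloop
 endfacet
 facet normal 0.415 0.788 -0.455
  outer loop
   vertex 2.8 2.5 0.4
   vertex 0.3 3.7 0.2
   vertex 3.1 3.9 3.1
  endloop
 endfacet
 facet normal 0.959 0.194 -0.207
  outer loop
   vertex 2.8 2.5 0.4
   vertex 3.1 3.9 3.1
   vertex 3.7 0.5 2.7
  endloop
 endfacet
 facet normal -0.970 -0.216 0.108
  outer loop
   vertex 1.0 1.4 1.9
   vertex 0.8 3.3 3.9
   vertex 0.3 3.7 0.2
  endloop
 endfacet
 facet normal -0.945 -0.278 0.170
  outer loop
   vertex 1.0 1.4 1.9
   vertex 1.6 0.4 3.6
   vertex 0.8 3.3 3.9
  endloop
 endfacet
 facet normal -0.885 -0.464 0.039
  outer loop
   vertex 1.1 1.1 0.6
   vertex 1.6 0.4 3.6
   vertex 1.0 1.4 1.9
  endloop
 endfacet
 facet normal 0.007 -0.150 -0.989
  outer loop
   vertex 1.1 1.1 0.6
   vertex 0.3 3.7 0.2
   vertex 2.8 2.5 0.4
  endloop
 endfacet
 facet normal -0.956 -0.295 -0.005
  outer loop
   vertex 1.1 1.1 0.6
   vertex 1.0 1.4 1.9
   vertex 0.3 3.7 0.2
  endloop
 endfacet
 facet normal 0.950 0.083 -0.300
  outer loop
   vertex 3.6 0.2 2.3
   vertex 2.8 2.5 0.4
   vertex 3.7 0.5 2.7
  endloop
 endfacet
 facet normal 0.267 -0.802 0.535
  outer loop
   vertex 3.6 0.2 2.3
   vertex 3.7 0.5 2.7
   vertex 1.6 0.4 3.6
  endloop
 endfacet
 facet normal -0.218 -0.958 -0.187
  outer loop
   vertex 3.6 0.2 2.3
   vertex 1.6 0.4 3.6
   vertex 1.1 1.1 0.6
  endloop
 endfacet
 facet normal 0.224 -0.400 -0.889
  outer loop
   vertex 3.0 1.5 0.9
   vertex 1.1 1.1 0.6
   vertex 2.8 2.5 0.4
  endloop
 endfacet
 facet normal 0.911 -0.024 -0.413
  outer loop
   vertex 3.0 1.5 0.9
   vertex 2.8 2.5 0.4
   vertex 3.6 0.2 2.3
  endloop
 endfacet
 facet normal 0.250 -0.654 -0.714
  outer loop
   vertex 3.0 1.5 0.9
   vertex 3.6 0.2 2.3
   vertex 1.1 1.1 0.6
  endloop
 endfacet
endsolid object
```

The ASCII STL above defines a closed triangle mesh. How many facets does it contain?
16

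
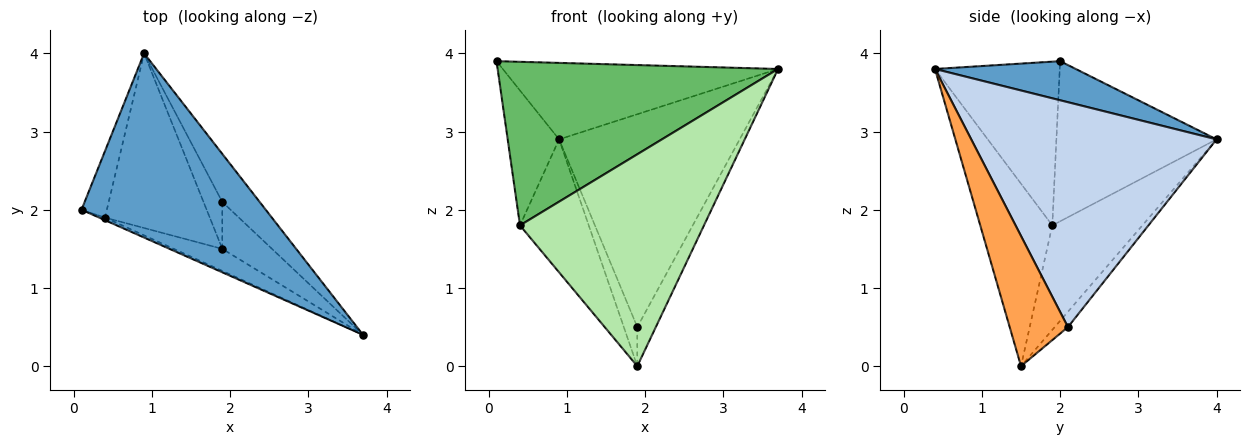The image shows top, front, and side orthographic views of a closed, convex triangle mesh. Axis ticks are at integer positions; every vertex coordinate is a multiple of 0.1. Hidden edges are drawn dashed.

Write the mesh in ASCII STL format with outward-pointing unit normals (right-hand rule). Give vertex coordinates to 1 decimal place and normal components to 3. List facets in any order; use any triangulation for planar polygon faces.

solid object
 facet normal 0.192 0.376 0.906
  outer loop
   vertex 0.9 4.0 2.9
   vertex 0.1 2.0 3.9
   vertex 3.7 0.4 3.8
  endloop
 endfacet
 facet normal 0.798 0.588 -0.133
  outer loop
   vertex 1.9 2.1 0.5
   vertex 0.9 4.0 2.9
   vertex 3.7 0.4 3.8
  endloop
 endfacet
 facet normal 0.896 0.285 -0.342
  outer loop
   vertex 1.9 2.1 0.5
   vertex 3.7 0.4 3.8
   vertex 1.9 1.5 0.0
  endloop
 endfacet
 facet normal -0.531 0.542 -0.651
  outer loop
   vertex 1.9 2.1 0.5
   vertex 1.9 1.5 0.0
   vertex 0.9 4.0 2.9
  endloop
 endfacet
 facet normal -0.406 -0.914 -0.015
  outer loop
   vertex 0.4 1.9 1.8
   vertex 3.7 0.4 3.8
   vertex 0.1 2.0 3.9
  endloop
 endfacet
 facet normal -0.363 -0.927 -0.096
  outer loop
   vertex 0.4 1.9 1.8
   vertex 1.9 1.5 0.0
   vertex 3.7 0.4 3.8
  endloop
 endfacet
 facet normal -0.942 0.302 -0.149
  outer loop
   vertex 0.4 1.9 1.8
   vertex 0.1 2.0 3.9
   vertex 0.9 4.0 2.9
  endloop
 endfacet
 facet normal -0.622 0.475 -0.623
  outer loop
   vertex 0.4 1.9 1.8
   vertex 0.9 4.0 2.9
   vertex 1.9 1.5 0.0
  endloop
 endfacet
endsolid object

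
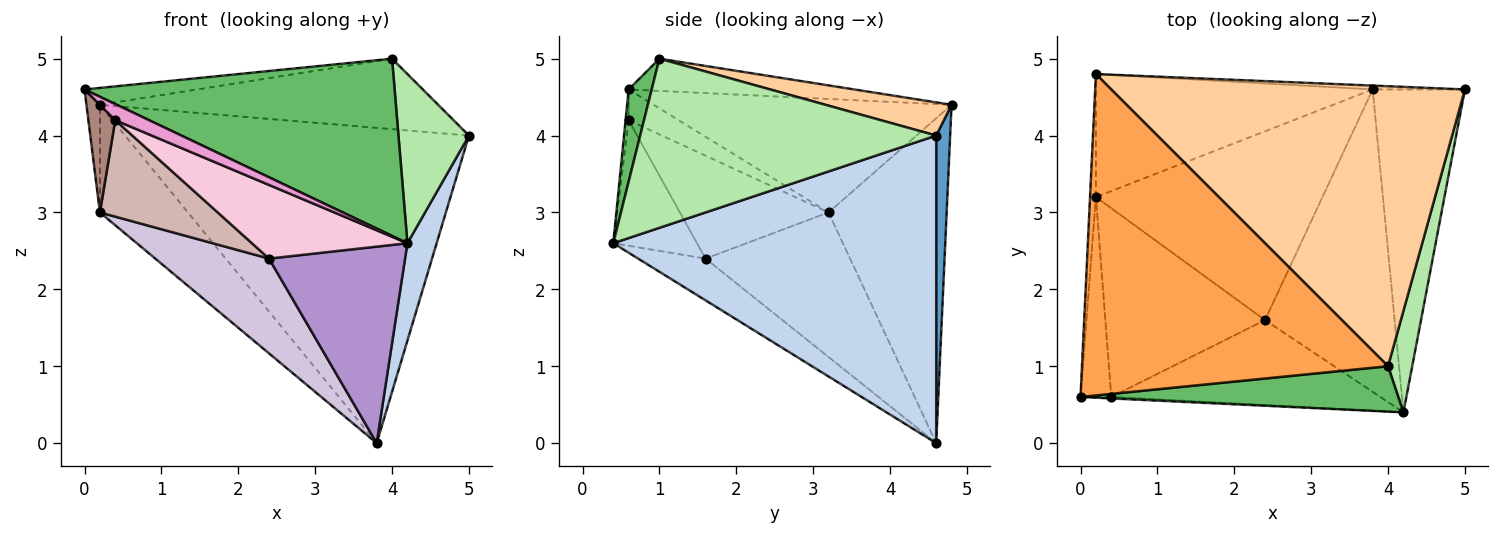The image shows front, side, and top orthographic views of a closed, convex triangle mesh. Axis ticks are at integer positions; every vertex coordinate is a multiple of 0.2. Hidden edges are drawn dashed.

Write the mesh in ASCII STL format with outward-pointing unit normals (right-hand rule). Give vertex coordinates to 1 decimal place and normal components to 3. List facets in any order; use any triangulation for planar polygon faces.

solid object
 facet normal 0.041 0.999 -0.012
  outer loop
   vertex 3.8 4.6 0.0
   vertex 0.2 4.8 4.4
   vertex 5.0 4.6 4.0
  endloop
 endfacet
 facet normal 0.954 -0.086 -0.286
  outer loop
   vertex 4.2 0.4 2.6
   vertex 3.8 4.6 0.0
   vertex 5.0 4.6 4.0
  endloop
 endfacet
 facet normal -0.105 0.052 0.993
  outer loop
   vertex 4.0 1.0 5.0
   vertex 0.2 4.8 4.4
   vertex 0.0 0.6 4.6
  endloop
 endfacet
 facet normal 0.091 0.243 0.966
  outer loop
   vertex 4.0 1.0 5.0
   vertex 5.0 4.6 4.0
   vertex 0.2 4.8 4.4
  endloop
 endfacet
 facet normal 0.072 -0.966 0.248
  outer loop
   vertex 4.0 1.0 5.0
   vertex 0.0 0.6 4.6
   vertex 4.2 0.4 2.6
  endloop
 endfacet
 facet normal 0.964 -0.229 0.138
  outer loop
   vertex 4.0 1.0 5.0
   vertex 4.2 0.4 2.6
   vertex 5.0 4.6 4.0
  endloop
 endfacet
 facet normal -0.998 0.045 -0.051
  outer loop
   vertex 0.2 3.2 3.0
   vertex 0.0 0.6 4.6
   vertex 0.2 4.8 4.4
  endloop
 endfacet
 facet normal -0.662 0.494 -0.564
  outer loop
   vertex 0.2 3.2 3.0
   vertex 0.2 4.8 4.4
   vertex 3.8 4.6 0.0
  endloop
 endfacet
 facet normal -0.261 -0.526 -0.810
  outer loop
   vertex 2.4 1.6 2.4
   vertex 3.8 4.6 0.0
   vertex 4.2 0.4 2.6
  endloop
 endfacet
 facet normal -0.495 -0.390 -0.776
  outer loop
   vertex 2.4 1.6 2.4
   vertex 0.2 3.2 3.0
   vertex 3.8 4.6 0.0
  endloop
 endfacet
 facet normal -0.661 -0.356 -0.661
  outer loop
   vertex 0.4 0.6 4.2
   vertex 0.0 0.6 4.6
   vertex 0.2 3.2 3.0
  endloop
 endfacet
 facet normal -0.498 -0.395 -0.772
  outer loop
   vertex 0.4 0.6 4.2
   vertex 0.2 3.2 3.0
   vertex 2.4 1.6 2.4
  endloop
 endfacet
 facet normal -0.090 -0.992 -0.090
  outer loop
   vertex 0.4 0.6 4.2
   vertex 4.2 0.4 2.6
   vertex 0.0 0.6 4.6
  endloop
 endfacet
 facet normal -0.333 -0.618 -0.713
  outer loop
   vertex 0.4 0.6 4.2
   vertex 2.4 1.6 2.4
   vertex 4.2 0.4 2.6
  endloop
 endfacet
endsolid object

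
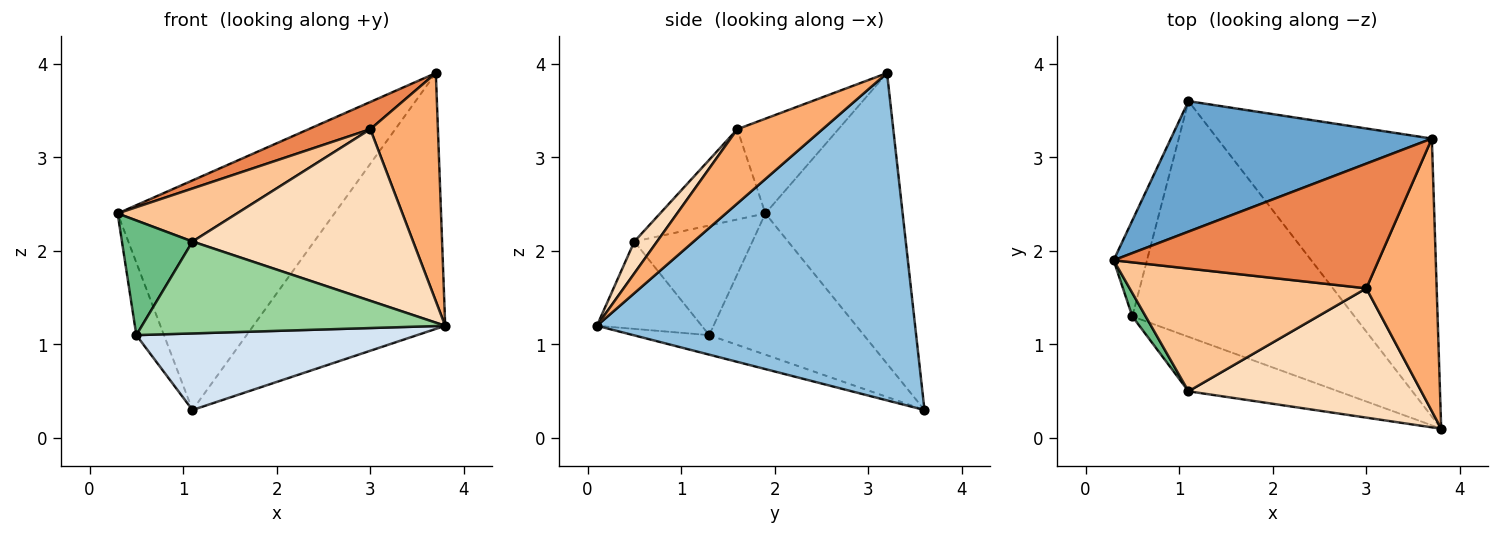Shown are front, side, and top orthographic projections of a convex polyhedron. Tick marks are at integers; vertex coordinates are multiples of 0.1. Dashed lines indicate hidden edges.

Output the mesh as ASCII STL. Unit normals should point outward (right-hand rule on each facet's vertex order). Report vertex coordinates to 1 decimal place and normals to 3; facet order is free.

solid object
 facet normal -0.482 0.762 0.433
  outer loop
   vertex 1.1 3.6 0.3
   vertex 0.3 1.9 2.4
   vertex 3.7 3.2 3.9
  endloop
 endfacet
 facet normal 0.747 0.450 -0.489
  outer loop
   vertex 1.1 3.6 0.3
   vertex 3.7 3.2 3.9
   vertex 3.8 0.1 1.2
  endloop
 endfacet
 facet normal -0.959 0.171 -0.227
  outer loop
   vertex 0.5 1.3 1.1
   vertex 0.3 1.9 2.4
   vertex 1.1 3.6 0.3
  endloop
 endfacet
 facet normal -0.083 -0.308 -0.948
  outer loop
   vertex 0.5 1.3 1.1
   vertex 1.1 3.6 0.3
   vertex 3.8 0.1 1.2
  endloop
 endfacet
 facet normal -0.330 -0.202 0.922
  outer loop
   vertex 3.0 1.6 3.3
   vertex 3.7 3.2 3.9
   vertex 0.3 1.9 2.4
  endloop
 endfacet
 facet normal 0.629 -0.499 0.596
  outer loop
   vertex 3.0 1.6 3.3
   vertex 3.8 0.1 1.2
   vertex 3.7 3.2 3.9
  endloop
 endfacet
 facet normal -0.330 -0.374 0.866
  outer loop
   vertex 1.1 0.5 2.1
   vertex 3.0 1.6 3.3
   vertex 0.3 1.9 2.4
  endloop
 endfacet
 facet normal 0.082 -0.796 0.600
  outer loop
   vertex 1.1 0.5 2.1
   vertex 3.8 0.1 1.2
   vertex 3.0 1.6 3.3
  endloop
 endfacet
 facet normal -0.854 -0.510 0.104
  outer loop
   vertex 1.1 0.5 2.1
   vertex 0.3 1.9 2.4
   vertex 0.5 1.3 1.1
  endloop
 endfacet
 facet normal -0.285 -0.825 -0.489
  outer loop
   vertex 1.1 0.5 2.1
   vertex 0.5 1.3 1.1
   vertex 3.8 0.1 1.2
  endloop
 endfacet
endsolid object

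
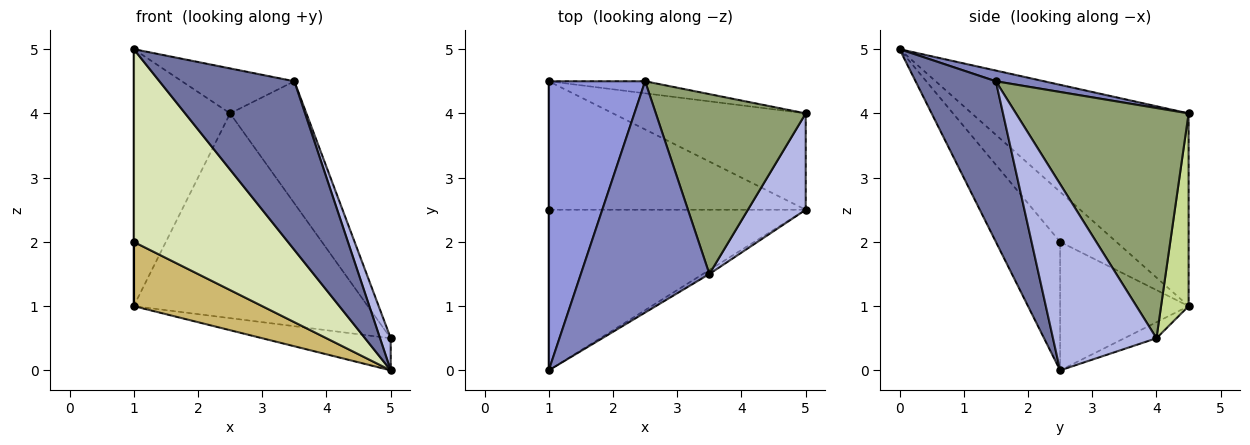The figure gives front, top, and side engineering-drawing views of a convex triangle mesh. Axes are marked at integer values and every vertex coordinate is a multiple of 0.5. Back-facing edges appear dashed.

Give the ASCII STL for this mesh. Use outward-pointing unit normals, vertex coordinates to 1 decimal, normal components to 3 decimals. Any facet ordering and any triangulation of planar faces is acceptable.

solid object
 facet normal 0.511 -0.859 -0.020
  outer loop
   vertex 3.5 1.5 4.5
   vertex 1.0 0.0 5.0
   vertex 5.0 2.5 0.0
  endloop
 endfacet
 facet normal 0.082 0.190 0.978
  outer loop
   vertex 3.5 1.5 4.5
   vertex 2.5 4.5 4.0
   vertex 1.0 0.0 5.0
  endloop
 endfacet
 facet normal -0.831 0.369 0.416
  outer loop
   vertex 1.0 4.5 1.0
   vertex 1.0 0.0 5.0
   vertex 2.5 4.5 4.0
  endloop
 endfacet
 facet normal 0.950 -0.098 0.295
  outer loop
   vertex 5.0 4.0 0.5
   vertex 3.5 1.5 4.5
   vertex 5.0 2.5 0.0
  endloop
 endfacet
 facet normal 0.786 0.347 0.512
  outer loop
   vertex 5.0 4.0 0.5
   vertex 2.5 4.5 4.0
   vertex 3.5 1.5 4.5
  endloop
 endfacet
 facet normal -0.079 0.315 -0.946
  outer loop
   vertex 5.0 4.0 0.5
   vertex 5.0 2.5 0.0
   vertex 1.0 4.5 1.0
  endloop
 endfacet
 facet normal 0.117 0.991 -0.058
  outer loop
   vertex 5.0 4.0 0.5
   vertex 1.0 4.5 1.0
   vertex 2.5 4.5 4.0
  endloop
 endfacet
 facet normal -0.305 -0.732 -0.610
  outer loop
   vertex 1.0 2.5 2.0
   vertex 5.0 2.5 0.0
   vertex 1.0 0.0 5.0
  endloop
 endfacet
 facet normal -1.000 0.000 0.000
  outer loop
   vertex 1.0 2.5 2.0
   vertex 1.0 0.0 5.0
   vertex 1.0 4.5 1.0
  endloop
 endfacet
 facet normal -0.408 -0.408 -0.816
  outer loop
   vertex 1.0 2.5 2.0
   vertex 1.0 4.5 1.0
   vertex 5.0 2.5 0.0
  endloop
 endfacet
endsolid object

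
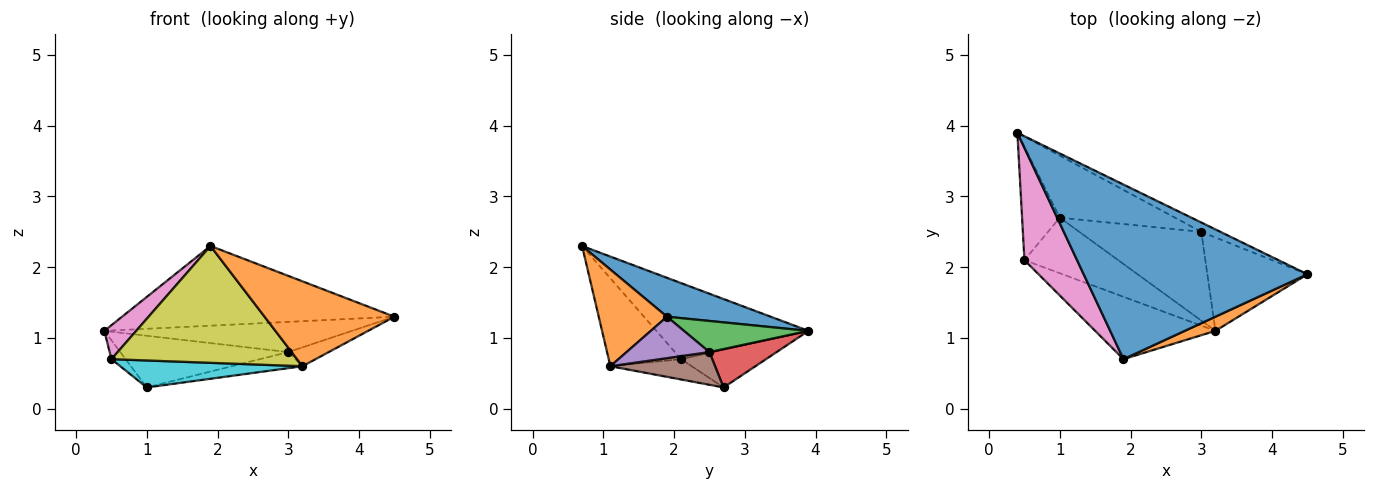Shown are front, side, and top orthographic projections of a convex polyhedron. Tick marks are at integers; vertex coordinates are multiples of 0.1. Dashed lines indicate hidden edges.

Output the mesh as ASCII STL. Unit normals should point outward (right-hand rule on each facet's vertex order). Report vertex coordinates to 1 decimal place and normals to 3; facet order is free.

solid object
 facet normal 0.156 0.410 0.899
  outer loop
   vertex 1.9 0.7 2.3
   vertex 4.5 1.9 1.3
   vertex 0.4 3.9 1.1
  endloop
 endfacet
 facet normal 0.460 -0.876 0.146
  outer loop
   vertex 3.2 1.1 0.6
   vertex 4.5 1.9 1.3
   vertex 1.9 0.7 2.3
  endloop
 endfacet
 facet normal 0.433 0.861 -0.266
  outer loop
   vertex 3.0 2.5 0.8
   vertex 0.4 3.9 1.1
   vertex 4.5 1.9 1.3
  endloop
 endfacet
 facet normal 0.248 0.620 -0.744
  outer loop
   vertex 3.0 2.5 0.8
   vertex 1.0 2.7 0.3
   vertex 0.4 3.9 1.1
  endloop
 endfacet
 facet normal 0.376 0.183 -0.908
  outer loop
   vertex 3.0 2.5 0.8
   vertex 4.5 1.9 1.3
   vertex 3.2 1.1 0.6
  endloop
 endfacet
 facet normal 0.255 0.172 -0.951
  outer loop
   vertex 3.0 2.5 0.8
   vertex 3.2 1.1 0.6
   vertex 1.0 2.7 0.3
  endloop
 endfacet
 facet normal -0.810 -0.170 0.561
  outer loop
   vertex 0.5 2.1 0.7
   vertex 1.9 0.7 2.3
   vertex 0.4 3.9 1.1
  endloop
 endfacet
 facet normal -0.702 0.117 -0.702
  outer loop
   vertex 0.5 2.1 0.7
   vertex 0.4 3.9 1.1
   vertex 1.0 2.7 0.3
  endloop
 endfacet
 facet normal -0.325 -0.834 -0.445
  outer loop
   vertex 0.5 2.1 0.7
   vertex 3.2 1.1 0.6
   vertex 1.9 0.7 2.3
  endloop
 endfacet
 facet normal -0.192 -0.429 -0.883
  outer loop
   vertex 0.5 2.1 0.7
   vertex 1.0 2.7 0.3
   vertex 3.2 1.1 0.6
  endloop
 endfacet
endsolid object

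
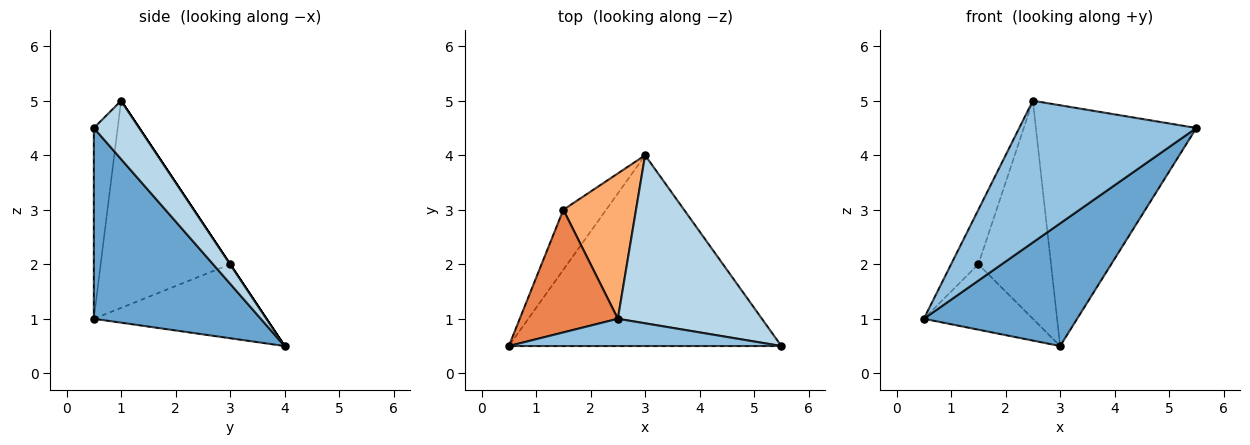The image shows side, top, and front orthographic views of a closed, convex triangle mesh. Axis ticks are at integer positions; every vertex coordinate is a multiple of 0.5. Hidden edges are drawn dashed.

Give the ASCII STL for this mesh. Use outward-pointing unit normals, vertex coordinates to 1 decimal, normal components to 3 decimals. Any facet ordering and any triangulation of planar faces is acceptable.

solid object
 facet normal 0.507 -0.466 -0.725
  outer loop
   vertex 3.0 4.0 0.5
   vertex 5.5 0.5 4.5
   vertex 0.5 0.5 1.0
  endloop
 endfacet
 facet normal -0.131 -0.974 0.187
  outer loop
   vertex 2.5 1.0 5.0
   vertex 0.5 0.5 1.0
   vertex 5.5 0.5 4.5
  endloop
 endfacet
 facet normal 0.226 0.799 0.558
  outer loop
   vertex 2.5 1.0 5.0
   vertex 5.5 0.5 4.5
   vertex 3.0 4.0 0.5
  endloop
 endfacet
 facet normal -0.759 0.480 -0.440
  outer loop
   vertex 1.5 3.0 2.0
   vertex 3.0 4.0 0.5
   vertex 0.5 0.5 1.0
  endloop
 endfacet
 facet normal -0.888 0.187 0.421
  outer loop
   vertex 1.5 3.0 2.0
   vertex 0.5 0.5 1.0
   vertex 2.5 1.0 5.0
  endloop
 endfacet
 facet normal 0.000 0.832 0.555
  outer loop
   vertex 1.5 3.0 2.0
   vertex 2.5 1.0 5.0
   vertex 3.0 4.0 0.5
  endloop
 endfacet
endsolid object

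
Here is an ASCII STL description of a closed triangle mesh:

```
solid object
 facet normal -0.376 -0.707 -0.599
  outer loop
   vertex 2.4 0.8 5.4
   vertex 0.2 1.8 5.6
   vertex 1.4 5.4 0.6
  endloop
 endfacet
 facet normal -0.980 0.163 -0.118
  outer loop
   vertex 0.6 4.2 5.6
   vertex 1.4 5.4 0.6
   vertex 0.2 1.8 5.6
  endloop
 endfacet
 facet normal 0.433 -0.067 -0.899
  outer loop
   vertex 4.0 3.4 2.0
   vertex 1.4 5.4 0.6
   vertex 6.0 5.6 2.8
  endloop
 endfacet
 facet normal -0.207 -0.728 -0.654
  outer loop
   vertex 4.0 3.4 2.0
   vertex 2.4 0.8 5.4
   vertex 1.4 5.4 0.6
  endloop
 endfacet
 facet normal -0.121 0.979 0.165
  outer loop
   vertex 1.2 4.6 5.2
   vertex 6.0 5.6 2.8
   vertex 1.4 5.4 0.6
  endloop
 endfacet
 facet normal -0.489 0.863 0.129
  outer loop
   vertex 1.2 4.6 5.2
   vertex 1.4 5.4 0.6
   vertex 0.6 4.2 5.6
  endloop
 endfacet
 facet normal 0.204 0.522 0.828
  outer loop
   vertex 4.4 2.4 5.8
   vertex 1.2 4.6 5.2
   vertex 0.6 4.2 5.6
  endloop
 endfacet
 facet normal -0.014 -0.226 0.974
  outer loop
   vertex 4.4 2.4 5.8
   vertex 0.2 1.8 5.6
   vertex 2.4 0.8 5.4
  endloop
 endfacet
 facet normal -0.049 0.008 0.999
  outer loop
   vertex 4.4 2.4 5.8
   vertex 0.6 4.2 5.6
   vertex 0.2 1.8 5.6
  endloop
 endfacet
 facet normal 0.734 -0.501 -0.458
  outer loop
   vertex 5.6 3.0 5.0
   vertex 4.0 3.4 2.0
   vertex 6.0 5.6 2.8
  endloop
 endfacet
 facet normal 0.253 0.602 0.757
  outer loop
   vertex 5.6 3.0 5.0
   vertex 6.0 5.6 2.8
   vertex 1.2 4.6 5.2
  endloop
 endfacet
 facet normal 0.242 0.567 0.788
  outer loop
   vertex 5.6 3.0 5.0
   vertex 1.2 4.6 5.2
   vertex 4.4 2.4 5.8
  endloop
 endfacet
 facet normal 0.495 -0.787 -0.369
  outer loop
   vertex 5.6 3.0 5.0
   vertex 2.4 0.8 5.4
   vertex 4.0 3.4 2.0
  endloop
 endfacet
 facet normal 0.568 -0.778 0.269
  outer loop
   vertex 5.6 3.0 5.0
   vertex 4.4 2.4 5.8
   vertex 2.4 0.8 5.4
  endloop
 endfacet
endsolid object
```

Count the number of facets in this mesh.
14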